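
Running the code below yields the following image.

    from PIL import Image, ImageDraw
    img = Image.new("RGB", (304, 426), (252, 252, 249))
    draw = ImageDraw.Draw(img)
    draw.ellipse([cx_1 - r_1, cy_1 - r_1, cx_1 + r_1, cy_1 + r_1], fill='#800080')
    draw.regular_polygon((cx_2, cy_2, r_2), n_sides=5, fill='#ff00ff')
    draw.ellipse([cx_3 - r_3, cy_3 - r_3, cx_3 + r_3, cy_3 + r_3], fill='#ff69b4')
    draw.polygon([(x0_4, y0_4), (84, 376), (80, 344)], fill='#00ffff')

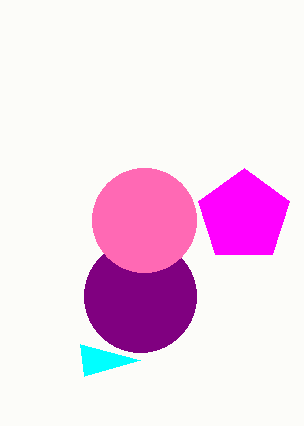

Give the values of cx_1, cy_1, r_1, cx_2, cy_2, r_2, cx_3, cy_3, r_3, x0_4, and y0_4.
cx_1 = 140
cy_1 = 296
r_1 = 56
cx_2 = 244
cy_2 = 216
r_2 = 48
cx_3 = 144
cy_3 = 220
r_3 = 52
x0_4 = 140
y0_4 = 360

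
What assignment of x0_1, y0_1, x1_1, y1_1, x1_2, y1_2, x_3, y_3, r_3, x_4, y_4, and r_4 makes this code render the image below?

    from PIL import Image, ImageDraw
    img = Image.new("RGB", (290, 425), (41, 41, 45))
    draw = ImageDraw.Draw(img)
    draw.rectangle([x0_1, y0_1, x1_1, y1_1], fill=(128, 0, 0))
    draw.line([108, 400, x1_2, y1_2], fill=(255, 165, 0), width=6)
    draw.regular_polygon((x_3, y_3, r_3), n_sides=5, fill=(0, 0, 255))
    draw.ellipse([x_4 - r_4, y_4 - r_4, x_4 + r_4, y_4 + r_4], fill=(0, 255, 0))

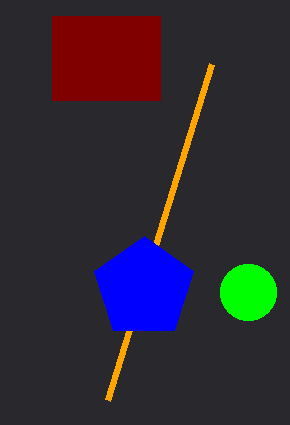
x0_1 = 52; y0_1 = 16; x1_1 = 160; y1_1 = 100; x1_2 = 212; y1_2 = 64; x_3 = 144; y_3 = 288; r_3 = 52; x_4 = 248; y_4 = 292; r_4 = 28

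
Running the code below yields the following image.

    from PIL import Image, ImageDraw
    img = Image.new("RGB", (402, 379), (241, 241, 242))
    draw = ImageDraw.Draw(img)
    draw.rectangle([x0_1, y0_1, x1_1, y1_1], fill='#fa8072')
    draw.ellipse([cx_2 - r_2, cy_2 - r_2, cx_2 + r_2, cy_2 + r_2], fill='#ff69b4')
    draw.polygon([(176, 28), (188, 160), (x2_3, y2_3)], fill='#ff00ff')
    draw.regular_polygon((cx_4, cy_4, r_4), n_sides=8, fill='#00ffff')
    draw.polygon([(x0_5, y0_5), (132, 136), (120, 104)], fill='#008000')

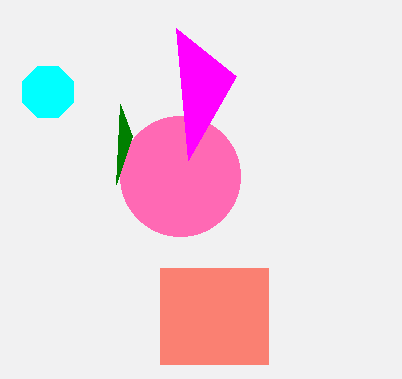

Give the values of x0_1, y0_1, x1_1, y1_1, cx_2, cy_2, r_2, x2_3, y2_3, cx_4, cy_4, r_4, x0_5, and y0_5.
x0_1 = 160; y0_1 = 268; x1_1 = 268; y1_1 = 364; cx_2 = 180; cy_2 = 176; r_2 = 60; x2_3 = 236; y2_3 = 76; cx_4 = 48; cy_4 = 92; r_4 = 28; x0_5 = 116; y0_5 = 184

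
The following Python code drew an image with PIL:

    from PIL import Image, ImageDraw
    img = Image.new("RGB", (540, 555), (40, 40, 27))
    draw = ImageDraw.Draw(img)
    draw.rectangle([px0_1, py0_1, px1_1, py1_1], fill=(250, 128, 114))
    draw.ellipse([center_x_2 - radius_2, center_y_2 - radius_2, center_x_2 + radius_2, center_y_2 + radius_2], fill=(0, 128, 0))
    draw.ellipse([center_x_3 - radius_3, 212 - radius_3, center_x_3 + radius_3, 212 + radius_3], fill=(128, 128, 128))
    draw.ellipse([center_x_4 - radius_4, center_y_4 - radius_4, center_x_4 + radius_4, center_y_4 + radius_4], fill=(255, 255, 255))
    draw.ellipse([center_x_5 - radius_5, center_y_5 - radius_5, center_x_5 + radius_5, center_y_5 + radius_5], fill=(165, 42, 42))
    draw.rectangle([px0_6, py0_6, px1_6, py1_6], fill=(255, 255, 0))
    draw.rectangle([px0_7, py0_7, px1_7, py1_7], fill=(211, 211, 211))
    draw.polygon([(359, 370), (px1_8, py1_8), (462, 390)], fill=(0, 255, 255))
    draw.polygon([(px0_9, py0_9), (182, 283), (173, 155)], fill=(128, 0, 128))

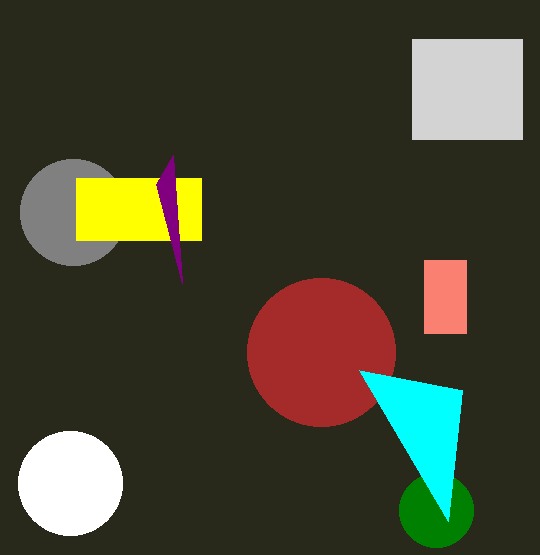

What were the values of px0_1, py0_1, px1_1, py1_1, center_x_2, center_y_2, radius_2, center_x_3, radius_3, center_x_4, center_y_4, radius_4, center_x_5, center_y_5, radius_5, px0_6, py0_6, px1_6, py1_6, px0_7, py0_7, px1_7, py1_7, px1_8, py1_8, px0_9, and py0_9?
px0_1 = 424; py0_1 = 260; px1_1 = 466; py1_1 = 333; center_x_2 = 436; center_y_2 = 510; radius_2 = 37; center_x_3 = 73; radius_3 = 53; center_x_4 = 70; center_y_4 = 483; radius_4 = 52; center_x_5 = 321; center_y_5 = 352; radius_5 = 74; px0_6 = 76; py0_6 = 178; px1_6 = 201; py1_6 = 240; px0_7 = 412; py0_7 = 39; px1_7 = 522; py1_7 = 139; px1_8 = 448; py1_8 = 521; px0_9 = 156; py0_9 = 184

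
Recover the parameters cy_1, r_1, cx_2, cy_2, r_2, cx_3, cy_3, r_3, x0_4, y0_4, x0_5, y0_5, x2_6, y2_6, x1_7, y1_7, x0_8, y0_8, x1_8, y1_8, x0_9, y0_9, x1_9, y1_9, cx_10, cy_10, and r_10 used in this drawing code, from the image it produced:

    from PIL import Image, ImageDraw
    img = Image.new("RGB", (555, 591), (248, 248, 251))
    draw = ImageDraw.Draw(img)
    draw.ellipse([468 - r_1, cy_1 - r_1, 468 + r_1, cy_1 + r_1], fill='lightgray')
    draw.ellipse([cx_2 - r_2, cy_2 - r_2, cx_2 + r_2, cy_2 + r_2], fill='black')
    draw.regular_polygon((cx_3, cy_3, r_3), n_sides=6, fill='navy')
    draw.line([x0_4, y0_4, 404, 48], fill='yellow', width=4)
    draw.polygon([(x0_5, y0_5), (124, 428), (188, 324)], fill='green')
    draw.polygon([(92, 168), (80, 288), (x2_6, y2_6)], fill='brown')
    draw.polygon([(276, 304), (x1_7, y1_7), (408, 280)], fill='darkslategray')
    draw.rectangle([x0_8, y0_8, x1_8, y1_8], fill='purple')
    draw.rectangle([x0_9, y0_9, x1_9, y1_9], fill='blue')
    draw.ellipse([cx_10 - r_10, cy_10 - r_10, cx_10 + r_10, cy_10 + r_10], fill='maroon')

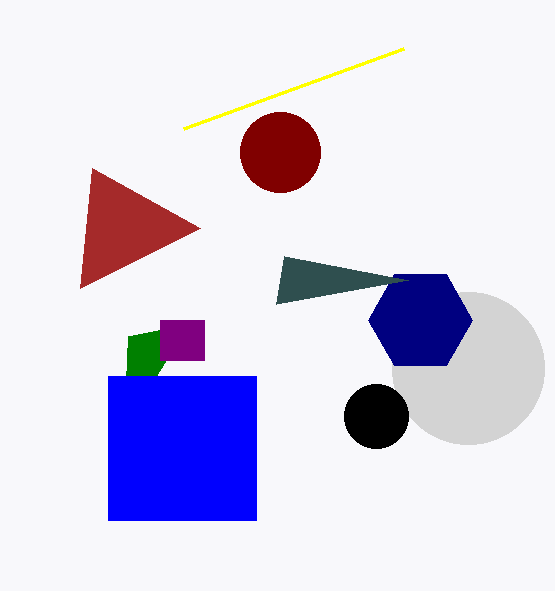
cy_1 = 368, r_1 = 76, cx_2 = 376, cy_2 = 416, r_2 = 32, cx_3 = 420, cy_3 = 320, r_3 = 52, x0_4 = 184, y0_4 = 128, x0_5 = 128, y0_5 = 336, x2_6 = 200, y2_6 = 228, x1_7 = 284, y1_7 = 256, x0_8 = 160, y0_8 = 320, x1_8 = 204, y1_8 = 360, x0_9 = 108, y0_9 = 376, x1_9 = 256, y1_9 = 520, cx_10 = 280, cy_10 = 152, r_10 = 40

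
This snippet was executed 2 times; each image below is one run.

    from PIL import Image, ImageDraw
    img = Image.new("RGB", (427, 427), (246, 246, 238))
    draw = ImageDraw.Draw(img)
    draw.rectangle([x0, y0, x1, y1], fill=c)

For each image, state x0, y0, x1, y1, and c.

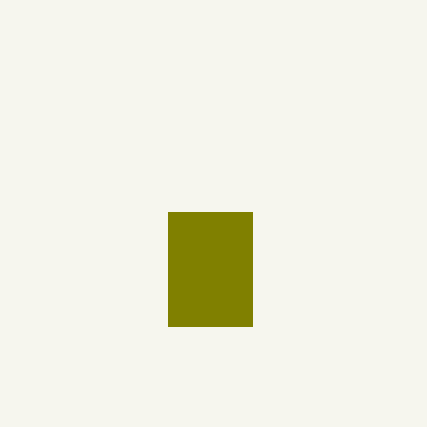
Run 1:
x0 = 168, y0 = 212, x1 = 252, y1 = 326, c = 'olive'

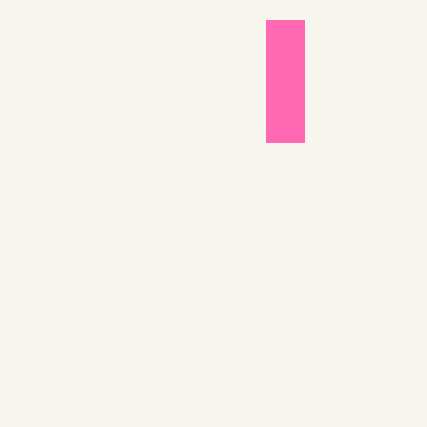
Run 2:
x0 = 266, y0 = 20, x1 = 304, y1 = 142, c = 'hotpink'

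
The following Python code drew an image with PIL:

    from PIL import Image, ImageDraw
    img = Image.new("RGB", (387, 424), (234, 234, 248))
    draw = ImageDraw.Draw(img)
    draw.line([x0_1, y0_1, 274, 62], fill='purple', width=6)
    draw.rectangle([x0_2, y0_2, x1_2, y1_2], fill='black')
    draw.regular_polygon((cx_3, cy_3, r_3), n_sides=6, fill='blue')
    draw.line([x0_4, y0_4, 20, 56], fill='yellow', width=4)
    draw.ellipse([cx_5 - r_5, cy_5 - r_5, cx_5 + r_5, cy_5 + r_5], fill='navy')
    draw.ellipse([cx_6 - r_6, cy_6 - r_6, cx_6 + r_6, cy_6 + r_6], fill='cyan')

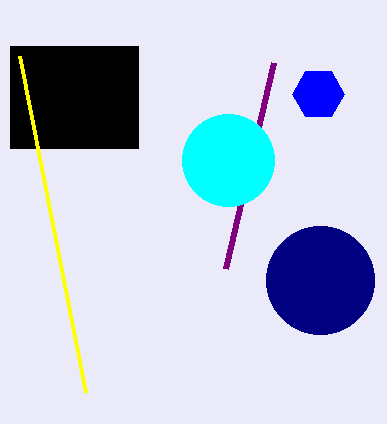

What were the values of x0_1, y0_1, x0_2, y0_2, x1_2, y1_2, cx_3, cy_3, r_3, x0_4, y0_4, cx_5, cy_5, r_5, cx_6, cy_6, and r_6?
x0_1 = 226; y0_1 = 268; x0_2 = 10; y0_2 = 46; x1_2 = 138; y1_2 = 148; cx_3 = 318; cy_3 = 94; r_3 = 26; x0_4 = 86; y0_4 = 392; cx_5 = 320; cy_5 = 280; r_5 = 54; cx_6 = 228; cy_6 = 160; r_6 = 46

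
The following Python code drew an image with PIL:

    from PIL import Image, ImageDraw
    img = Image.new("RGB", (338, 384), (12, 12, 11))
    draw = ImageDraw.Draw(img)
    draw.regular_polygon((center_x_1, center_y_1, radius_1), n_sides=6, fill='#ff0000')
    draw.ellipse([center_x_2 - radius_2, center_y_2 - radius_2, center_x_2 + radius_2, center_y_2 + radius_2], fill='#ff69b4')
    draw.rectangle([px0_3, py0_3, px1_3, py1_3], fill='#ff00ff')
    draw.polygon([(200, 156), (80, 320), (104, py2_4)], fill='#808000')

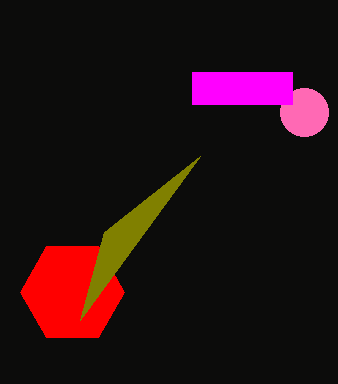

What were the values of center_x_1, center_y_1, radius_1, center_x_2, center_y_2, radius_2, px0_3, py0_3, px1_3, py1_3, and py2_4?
center_x_1 = 72
center_y_1 = 292
radius_1 = 52
center_x_2 = 304
center_y_2 = 112
radius_2 = 24
px0_3 = 192
py0_3 = 72
px1_3 = 292
py1_3 = 104
py2_4 = 232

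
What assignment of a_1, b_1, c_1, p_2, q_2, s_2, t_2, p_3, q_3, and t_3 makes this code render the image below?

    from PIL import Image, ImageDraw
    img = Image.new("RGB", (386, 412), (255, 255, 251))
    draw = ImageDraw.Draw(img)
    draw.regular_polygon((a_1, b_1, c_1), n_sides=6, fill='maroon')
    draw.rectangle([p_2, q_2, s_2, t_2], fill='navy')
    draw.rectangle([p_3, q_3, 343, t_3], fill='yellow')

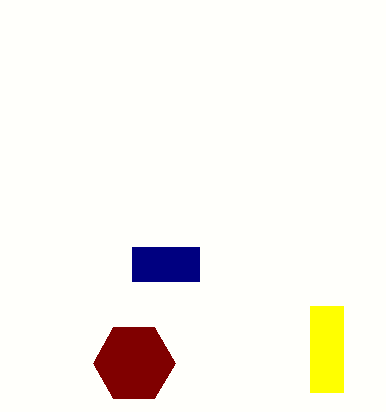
a_1 = 134
b_1 = 363
c_1 = 41
p_2 = 132
q_2 = 247
s_2 = 199
t_2 = 281
p_3 = 310
q_3 = 306
t_3 = 392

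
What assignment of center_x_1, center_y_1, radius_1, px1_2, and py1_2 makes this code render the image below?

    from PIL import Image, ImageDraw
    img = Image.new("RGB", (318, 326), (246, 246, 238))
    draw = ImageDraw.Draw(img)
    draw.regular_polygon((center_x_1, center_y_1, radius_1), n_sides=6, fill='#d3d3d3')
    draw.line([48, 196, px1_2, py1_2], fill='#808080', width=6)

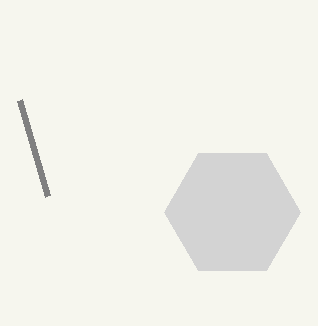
center_x_1 = 232; center_y_1 = 212; radius_1 = 68; px1_2 = 20; py1_2 = 100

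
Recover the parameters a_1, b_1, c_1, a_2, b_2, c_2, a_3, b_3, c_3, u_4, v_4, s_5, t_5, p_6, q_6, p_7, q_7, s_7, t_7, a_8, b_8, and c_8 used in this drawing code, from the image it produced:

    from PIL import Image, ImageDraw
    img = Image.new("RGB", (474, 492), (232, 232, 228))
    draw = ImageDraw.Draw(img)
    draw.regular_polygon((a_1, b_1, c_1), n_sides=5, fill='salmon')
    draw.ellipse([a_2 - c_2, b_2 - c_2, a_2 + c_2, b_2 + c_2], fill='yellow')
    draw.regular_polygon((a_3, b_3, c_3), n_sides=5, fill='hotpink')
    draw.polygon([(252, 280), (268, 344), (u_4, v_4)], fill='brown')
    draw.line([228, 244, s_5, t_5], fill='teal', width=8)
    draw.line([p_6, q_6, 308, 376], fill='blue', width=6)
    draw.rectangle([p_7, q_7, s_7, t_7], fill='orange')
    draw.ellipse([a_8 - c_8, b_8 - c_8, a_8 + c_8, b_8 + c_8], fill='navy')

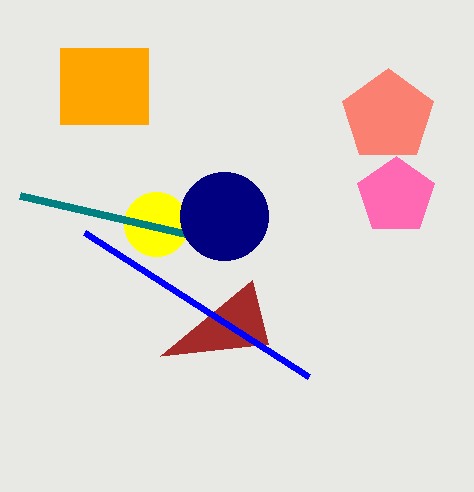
a_1 = 388; b_1 = 116; c_1 = 48; a_2 = 156; b_2 = 224; c_2 = 32; a_3 = 396; b_3 = 196; c_3 = 40; u_4 = 160; v_4 = 356; s_5 = 20; t_5 = 196; p_6 = 84; q_6 = 232; p_7 = 60; q_7 = 48; s_7 = 148; t_7 = 124; a_8 = 224; b_8 = 216; c_8 = 44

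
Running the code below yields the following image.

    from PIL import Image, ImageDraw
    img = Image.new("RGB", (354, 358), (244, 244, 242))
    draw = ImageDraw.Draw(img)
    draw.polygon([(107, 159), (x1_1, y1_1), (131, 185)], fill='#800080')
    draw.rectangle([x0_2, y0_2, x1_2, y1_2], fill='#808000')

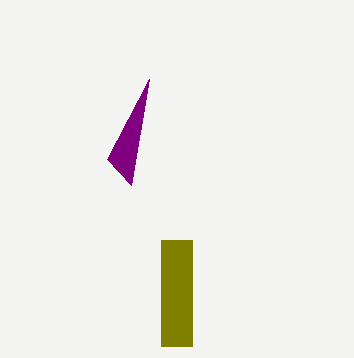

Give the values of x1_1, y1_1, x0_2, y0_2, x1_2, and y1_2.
x1_1 = 149
y1_1 = 79
x0_2 = 161
y0_2 = 240
x1_2 = 192
y1_2 = 346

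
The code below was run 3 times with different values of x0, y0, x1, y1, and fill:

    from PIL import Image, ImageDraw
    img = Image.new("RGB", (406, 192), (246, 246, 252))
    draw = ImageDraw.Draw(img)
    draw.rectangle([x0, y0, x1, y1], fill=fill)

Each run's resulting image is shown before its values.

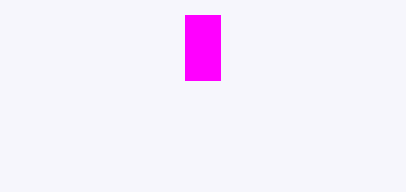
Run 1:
x0 = 185
y0 = 15
x1 = 220
y1 = 80
fill = 'magenta'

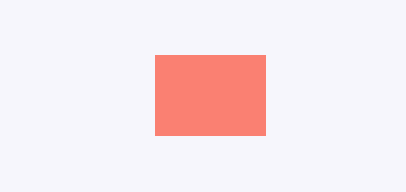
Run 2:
x0 = 155; y0 = 55; x1 = 265; y1 = 135; fill = 'salmon'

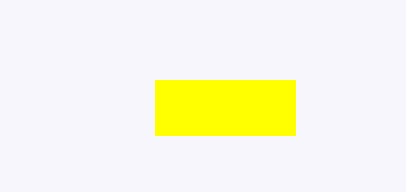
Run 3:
x0 = 155
y0 = 80
x1 = 295
y1 = 135
fill = 'yellow'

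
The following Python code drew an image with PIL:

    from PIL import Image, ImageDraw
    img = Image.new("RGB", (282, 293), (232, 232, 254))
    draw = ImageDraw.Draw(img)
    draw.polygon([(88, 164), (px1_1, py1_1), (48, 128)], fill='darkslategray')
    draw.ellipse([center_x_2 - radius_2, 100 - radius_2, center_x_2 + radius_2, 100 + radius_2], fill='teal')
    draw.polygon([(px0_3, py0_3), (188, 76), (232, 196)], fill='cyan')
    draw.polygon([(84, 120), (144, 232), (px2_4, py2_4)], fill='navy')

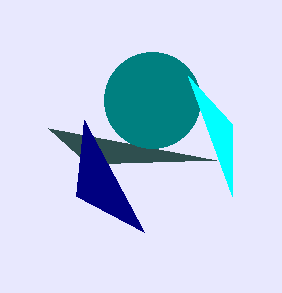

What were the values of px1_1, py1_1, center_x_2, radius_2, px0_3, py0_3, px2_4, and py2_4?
px1_1 = 216, py1_1 = 160, center_x_2 = 152, radius_2 = 48, px0_3 = 232, py0_3 = 124, px2_4 = 76, py2_4 = 196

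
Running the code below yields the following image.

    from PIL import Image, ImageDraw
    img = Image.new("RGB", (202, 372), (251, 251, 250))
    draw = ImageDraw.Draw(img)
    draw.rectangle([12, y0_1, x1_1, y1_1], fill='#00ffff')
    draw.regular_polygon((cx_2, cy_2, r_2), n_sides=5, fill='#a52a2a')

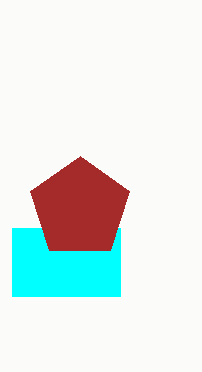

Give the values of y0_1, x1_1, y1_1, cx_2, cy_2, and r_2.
y0_1 = 228
x1_1 = 120
y1_1 = 296
cx_2 = 80
cy_2 = 208
r_2 = 52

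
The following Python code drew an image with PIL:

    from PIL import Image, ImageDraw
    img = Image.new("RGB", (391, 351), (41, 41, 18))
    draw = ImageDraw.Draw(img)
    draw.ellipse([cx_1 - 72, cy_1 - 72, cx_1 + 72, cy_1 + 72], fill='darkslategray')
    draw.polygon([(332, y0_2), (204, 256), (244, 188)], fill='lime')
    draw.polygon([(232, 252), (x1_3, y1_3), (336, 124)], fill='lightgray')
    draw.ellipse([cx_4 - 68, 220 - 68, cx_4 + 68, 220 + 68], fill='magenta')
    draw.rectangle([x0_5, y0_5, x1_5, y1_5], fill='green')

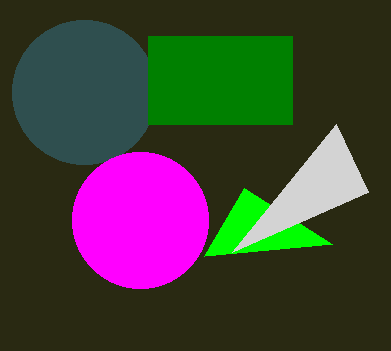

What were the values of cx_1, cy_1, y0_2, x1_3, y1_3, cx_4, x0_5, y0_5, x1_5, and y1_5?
cx_1 = 84, cy_1 = 92, y0_2 = 244, x1_3 = 368, y1_3 = 192, cx_4 = 140, x0_5 = 148, y0_5 = 36, x1_5 = 292, y1_5 = 124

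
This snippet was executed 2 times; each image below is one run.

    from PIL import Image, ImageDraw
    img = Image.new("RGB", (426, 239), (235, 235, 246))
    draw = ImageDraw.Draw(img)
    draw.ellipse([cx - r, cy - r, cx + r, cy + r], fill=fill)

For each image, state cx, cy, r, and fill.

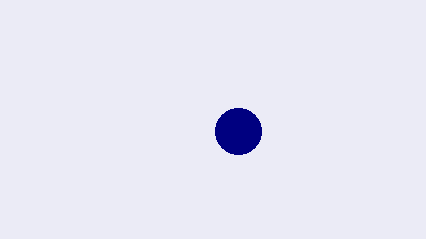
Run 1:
cx = 238
cy = 131
r = 23
fill = 'navy'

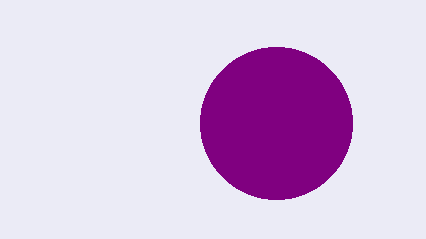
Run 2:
cx = 276
cy = 123
r = 76
fill = 'purple'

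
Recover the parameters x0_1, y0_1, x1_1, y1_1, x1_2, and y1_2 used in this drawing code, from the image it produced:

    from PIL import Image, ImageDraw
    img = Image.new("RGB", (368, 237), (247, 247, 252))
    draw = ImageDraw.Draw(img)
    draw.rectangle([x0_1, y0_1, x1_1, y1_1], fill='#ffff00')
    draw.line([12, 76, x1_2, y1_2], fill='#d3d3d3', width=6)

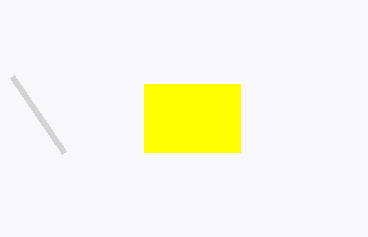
x0_1 = 144; y0_1 = 84; x1_1 = 240; y1_1 = 152; x1_2 = 64; y1_2 = 152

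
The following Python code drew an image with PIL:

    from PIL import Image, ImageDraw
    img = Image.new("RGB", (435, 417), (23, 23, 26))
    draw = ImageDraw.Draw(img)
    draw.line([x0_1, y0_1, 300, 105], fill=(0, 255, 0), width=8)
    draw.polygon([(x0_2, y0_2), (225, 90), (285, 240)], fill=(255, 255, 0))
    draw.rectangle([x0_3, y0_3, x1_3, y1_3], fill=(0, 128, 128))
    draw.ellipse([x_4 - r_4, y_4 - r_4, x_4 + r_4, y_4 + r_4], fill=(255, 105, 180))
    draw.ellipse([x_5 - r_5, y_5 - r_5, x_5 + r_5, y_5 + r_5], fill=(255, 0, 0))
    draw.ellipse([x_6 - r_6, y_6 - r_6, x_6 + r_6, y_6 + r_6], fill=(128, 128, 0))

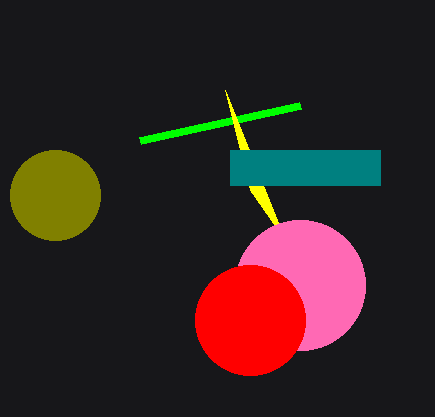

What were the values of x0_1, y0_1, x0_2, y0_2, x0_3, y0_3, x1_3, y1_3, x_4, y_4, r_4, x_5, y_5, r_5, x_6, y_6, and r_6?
x0_1 = 140, y0_1 = 140, x0_2 = 250, y0_2 = 190, x0_3 = 230, y0_3 = 150, x1_3 = 380, y1_3 = 185, x_4 = 300, y_4 = 285, r_4 = 65, x_5 = 250, y_5 = 320, r_5 = 55, x_6 = 55, y_6 = 195, r_6 = 45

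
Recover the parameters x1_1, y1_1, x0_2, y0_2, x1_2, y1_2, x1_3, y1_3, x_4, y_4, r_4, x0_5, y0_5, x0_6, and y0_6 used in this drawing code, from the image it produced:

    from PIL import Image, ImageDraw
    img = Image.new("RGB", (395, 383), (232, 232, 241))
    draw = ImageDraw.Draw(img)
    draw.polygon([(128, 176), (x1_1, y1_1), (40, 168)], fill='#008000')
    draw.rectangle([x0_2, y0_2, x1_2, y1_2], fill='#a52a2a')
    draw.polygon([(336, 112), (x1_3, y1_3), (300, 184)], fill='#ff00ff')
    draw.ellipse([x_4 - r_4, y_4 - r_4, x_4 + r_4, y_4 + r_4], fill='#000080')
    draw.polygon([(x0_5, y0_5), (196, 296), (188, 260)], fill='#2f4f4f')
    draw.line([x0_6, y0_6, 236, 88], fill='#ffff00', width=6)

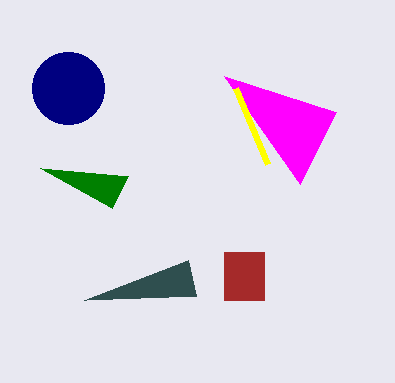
x1_1 = 112; y1_1 = 208; x0_2 = 224; y0_2 = 252; x1_2 = 264; y1_2 = 300; x1_3 = 224; y1_3 = 76; x_4 = 68; y_4 = 88; r_4 = 36; x0_5 = 84; y0_5 = 300; x0_6 = 268; y0_6 = 164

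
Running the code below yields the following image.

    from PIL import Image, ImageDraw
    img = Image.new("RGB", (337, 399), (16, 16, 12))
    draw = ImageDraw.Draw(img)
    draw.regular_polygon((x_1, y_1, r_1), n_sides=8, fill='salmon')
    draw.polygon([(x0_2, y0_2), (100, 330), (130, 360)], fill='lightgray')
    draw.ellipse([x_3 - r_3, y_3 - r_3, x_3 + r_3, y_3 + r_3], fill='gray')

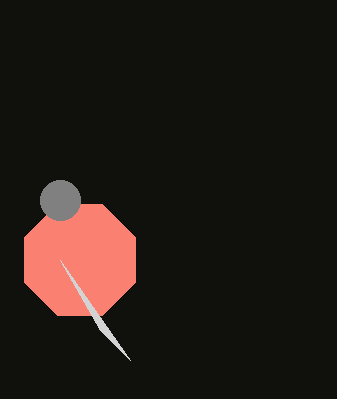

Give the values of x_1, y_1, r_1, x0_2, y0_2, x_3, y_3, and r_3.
x_1 = 80, y_1 = 260, r_1 = 60, x0_2 = 60, y0_2 = 260, x_3 = 60, y_3 = 200, r_3 = 20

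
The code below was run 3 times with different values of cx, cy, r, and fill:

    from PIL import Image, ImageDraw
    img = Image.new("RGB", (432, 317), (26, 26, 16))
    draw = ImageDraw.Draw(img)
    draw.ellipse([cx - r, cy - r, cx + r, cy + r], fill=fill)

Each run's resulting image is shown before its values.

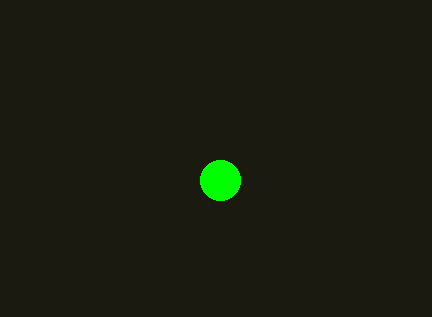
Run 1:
cx = 220
cy = 180
r = 20
fill = 'lime'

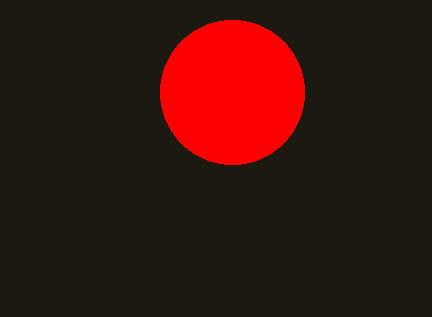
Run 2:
cx = 232
cy = 92
r = 72
fill = 'red'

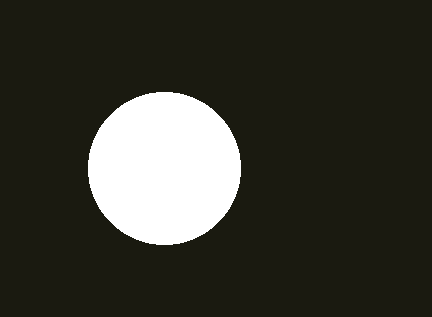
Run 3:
cx = 164; cy = 168; r = 76; fill = 'white'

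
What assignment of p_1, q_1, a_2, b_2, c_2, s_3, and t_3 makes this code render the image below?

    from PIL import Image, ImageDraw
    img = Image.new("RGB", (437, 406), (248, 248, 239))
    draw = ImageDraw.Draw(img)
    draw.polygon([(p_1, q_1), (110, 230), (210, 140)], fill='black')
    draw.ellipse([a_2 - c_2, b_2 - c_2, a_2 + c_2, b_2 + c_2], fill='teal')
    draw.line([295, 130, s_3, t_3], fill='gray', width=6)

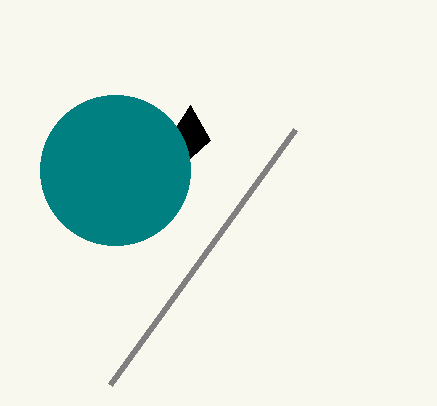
p_1 = 190
q_1 = 105
a_2 = 115
b_2 = 170
c_2 = 75
s_3 = 110
t_3 = 385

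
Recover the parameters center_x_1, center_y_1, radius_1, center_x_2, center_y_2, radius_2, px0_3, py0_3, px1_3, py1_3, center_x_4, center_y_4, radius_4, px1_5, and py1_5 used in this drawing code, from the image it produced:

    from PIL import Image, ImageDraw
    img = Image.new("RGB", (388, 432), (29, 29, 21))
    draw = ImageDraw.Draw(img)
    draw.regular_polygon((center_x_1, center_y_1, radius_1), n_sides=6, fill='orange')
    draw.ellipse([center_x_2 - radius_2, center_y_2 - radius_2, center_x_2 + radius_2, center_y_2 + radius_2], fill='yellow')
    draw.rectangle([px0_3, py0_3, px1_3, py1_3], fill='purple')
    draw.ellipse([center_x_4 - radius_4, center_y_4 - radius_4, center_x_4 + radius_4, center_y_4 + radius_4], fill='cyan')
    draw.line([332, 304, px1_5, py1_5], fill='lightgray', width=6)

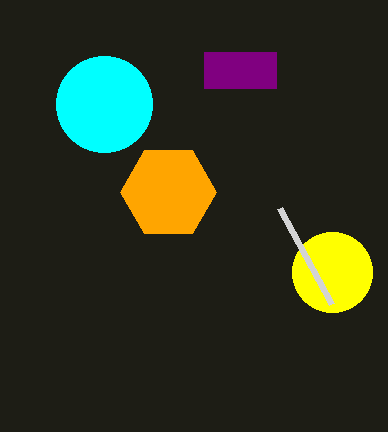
center_x_1 = 168
center_y_1 = 192
radius_1 = 48
center_x_2 = 332
center_y_2 = 272
radius_2 = 40
px0_3 = 204
py0_3 = 52
px1_3 = 276
py1_3 = 88
center_x_4 = 104
center_y_4 = 104
radius_4 = 48
px1_5 = 280
py1_5 = 208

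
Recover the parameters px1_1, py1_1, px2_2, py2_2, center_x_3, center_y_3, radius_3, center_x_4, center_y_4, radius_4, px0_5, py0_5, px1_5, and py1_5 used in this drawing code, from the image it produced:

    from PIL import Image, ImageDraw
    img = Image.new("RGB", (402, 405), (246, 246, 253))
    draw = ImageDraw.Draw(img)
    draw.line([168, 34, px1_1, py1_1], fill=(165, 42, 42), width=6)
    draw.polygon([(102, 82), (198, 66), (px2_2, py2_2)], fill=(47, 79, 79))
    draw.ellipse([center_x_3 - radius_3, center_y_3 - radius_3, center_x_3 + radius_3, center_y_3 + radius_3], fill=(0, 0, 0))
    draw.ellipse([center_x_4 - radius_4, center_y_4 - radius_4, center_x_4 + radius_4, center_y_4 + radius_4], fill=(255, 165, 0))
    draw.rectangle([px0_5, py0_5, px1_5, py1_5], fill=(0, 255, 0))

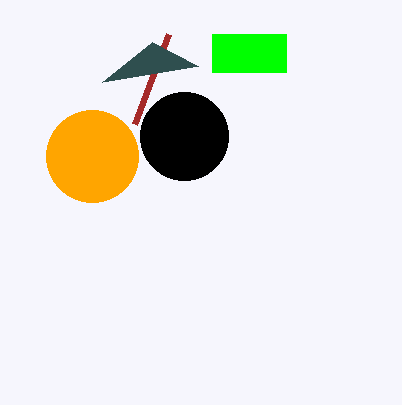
px1_1 = 134
py1_1 = 124
px2_2 = 152
py2_2 = 42
center_x_3 = 184
center_y_3 = 136
radius_3 = 44
center_x_4 = 92
center_y_4 = 156
radius_4 = 46
px0_5 = 212
py0_5 = 34
px1_5 = 286
py1_5 = 72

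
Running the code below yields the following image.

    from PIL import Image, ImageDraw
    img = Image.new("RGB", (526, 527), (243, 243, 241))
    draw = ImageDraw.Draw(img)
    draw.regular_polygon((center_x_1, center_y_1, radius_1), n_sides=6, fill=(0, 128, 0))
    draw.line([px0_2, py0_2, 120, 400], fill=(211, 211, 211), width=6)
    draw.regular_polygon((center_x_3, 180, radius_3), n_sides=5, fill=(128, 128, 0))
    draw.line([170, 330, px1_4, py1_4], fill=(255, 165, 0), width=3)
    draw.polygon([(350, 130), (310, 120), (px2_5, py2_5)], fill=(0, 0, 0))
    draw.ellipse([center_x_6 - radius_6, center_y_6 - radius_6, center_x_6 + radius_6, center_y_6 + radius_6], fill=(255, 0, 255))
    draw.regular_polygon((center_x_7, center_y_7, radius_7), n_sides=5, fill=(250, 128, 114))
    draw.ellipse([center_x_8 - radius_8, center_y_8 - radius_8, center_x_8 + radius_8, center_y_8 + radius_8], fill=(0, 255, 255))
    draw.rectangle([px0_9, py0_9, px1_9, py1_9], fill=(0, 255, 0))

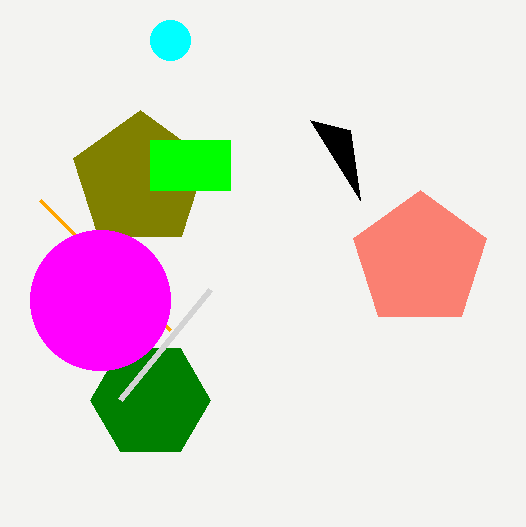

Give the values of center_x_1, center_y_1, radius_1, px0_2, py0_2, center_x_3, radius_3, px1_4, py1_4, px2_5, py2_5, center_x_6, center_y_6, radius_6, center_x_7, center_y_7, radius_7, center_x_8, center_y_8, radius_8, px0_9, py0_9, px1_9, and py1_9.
center_x_1 = 150; center_y_1 = 400; radius_1 = 60; px0_2 = 210; py0_2 = 290; center_x_3 = 140; radius_3 = 70; px1_4 = 40; py1_4 = 200; px2_5 = 360; py2_5 = 200; center_x_6 = 100; center_y_6 = 300; radius_6 = 70; center_x_7 = 420; center_y_7 = 260; radius_7 = 70; center_x_8 = 170; center_y_8 = 40; radius_8 = 20; px0_9 = 150; py0_9 = 140; px1_9 = 230; py1_9 = 190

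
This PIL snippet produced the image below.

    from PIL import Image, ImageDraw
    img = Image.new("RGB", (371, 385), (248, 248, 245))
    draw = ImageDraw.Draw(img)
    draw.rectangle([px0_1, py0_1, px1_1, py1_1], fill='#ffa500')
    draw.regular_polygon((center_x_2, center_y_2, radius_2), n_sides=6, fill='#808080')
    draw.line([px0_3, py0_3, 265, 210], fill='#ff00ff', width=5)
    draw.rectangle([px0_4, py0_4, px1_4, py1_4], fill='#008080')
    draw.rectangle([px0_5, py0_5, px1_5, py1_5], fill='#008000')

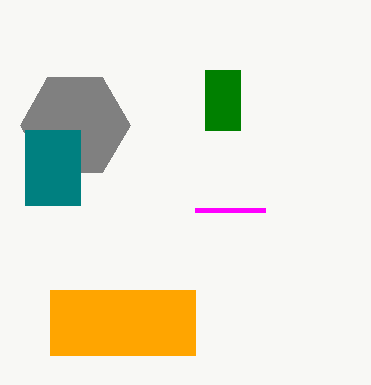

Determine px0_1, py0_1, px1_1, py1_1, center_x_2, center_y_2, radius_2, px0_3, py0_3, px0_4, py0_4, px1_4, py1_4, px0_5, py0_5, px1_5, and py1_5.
px0_1 = 50; py0_1 = 290; px1_1 = 195; py1_1 = 355; center_x_2 = 75; center_y_2 = 125; radius_2 = 55; px0_3 = 195; py0_3 = 210; px0_4 = 25; py0_4 = 130; px1_4 = 80; py1_4 = 205; px0_5 = 205; py0_5 = 70; px1_5 = 240; py1_5 = 130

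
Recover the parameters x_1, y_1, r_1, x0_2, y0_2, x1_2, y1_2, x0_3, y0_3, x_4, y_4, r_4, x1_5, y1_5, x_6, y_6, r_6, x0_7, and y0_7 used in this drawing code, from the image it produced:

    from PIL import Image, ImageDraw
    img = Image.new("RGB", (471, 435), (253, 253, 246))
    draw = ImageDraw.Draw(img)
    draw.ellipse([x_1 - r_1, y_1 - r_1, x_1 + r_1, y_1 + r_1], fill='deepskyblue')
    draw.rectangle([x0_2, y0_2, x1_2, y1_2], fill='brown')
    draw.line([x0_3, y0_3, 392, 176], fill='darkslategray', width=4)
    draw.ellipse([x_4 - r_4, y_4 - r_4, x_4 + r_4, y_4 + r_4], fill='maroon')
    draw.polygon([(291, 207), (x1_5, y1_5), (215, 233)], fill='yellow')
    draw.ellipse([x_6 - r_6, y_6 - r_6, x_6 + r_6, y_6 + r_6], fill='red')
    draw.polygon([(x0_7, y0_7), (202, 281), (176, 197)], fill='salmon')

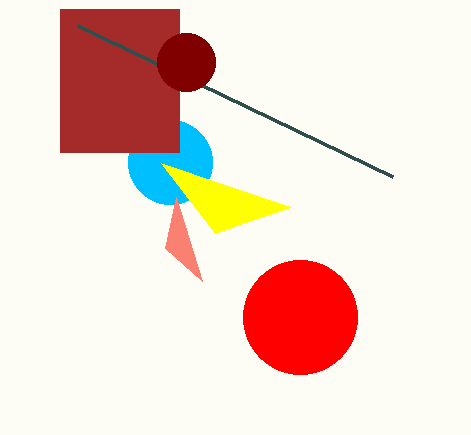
x_1 = 170, y_1 = 162, r_1 = 42, x0_2 = 60, y0_2 = 9, x1_2 = 179, y1_2 = 152, x0_3 = 77, y0_3 = 25, x_4 = 186, y_4 = 62, r_4 = 29, x1_5 = 161, y1_5 = 163, x_6 = 300, y_6 = 317, r_6 = 57, x0_7 = 165, y0_7 = 248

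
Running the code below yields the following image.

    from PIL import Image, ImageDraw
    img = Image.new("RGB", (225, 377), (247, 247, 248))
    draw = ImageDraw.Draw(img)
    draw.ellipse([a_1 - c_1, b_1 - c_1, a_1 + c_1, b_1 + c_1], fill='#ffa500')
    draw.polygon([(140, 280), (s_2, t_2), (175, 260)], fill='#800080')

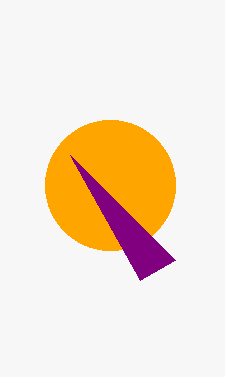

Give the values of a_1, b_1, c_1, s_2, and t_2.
a_1 = 110; b_1 = 185; c_1 = 65; s_2 = 70; t_2 = 155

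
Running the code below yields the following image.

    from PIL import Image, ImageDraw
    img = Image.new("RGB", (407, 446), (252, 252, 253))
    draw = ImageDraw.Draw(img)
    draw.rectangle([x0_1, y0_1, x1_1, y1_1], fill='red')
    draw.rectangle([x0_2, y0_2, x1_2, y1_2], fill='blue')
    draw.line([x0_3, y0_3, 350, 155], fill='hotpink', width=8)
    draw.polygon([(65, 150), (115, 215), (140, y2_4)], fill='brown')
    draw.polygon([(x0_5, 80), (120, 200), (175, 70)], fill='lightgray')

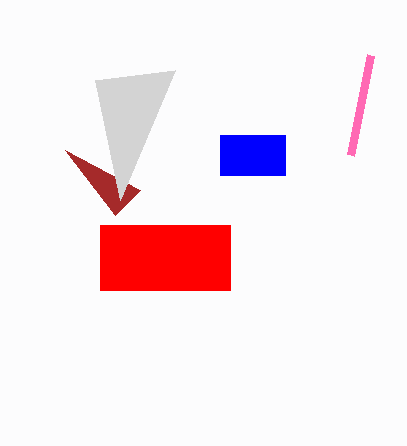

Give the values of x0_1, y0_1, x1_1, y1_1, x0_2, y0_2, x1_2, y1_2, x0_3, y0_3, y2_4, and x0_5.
x0_1 = 100
y0_1 = 225
x1_1 = 230
y1_1 = 290
x0_2 = 220
y0_2 = 135
x1_2 = 285
y1_2 = 175
x0_3 = 370
y0_3 = 55
y2_4 = 190
x0_5 = 95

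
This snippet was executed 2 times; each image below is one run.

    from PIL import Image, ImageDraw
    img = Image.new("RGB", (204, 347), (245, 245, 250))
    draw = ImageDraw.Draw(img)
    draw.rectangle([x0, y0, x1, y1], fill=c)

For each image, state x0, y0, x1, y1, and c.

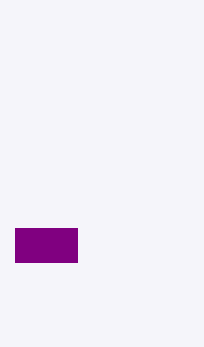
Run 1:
x0 = 15; y0 = 228; x1 = 77; y1 = 262; c = 'purple'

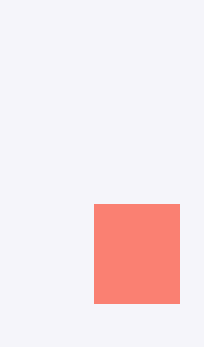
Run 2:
x0 = 94, y0 = 204, x1 = 179, y1 = 303, c = 'salmon'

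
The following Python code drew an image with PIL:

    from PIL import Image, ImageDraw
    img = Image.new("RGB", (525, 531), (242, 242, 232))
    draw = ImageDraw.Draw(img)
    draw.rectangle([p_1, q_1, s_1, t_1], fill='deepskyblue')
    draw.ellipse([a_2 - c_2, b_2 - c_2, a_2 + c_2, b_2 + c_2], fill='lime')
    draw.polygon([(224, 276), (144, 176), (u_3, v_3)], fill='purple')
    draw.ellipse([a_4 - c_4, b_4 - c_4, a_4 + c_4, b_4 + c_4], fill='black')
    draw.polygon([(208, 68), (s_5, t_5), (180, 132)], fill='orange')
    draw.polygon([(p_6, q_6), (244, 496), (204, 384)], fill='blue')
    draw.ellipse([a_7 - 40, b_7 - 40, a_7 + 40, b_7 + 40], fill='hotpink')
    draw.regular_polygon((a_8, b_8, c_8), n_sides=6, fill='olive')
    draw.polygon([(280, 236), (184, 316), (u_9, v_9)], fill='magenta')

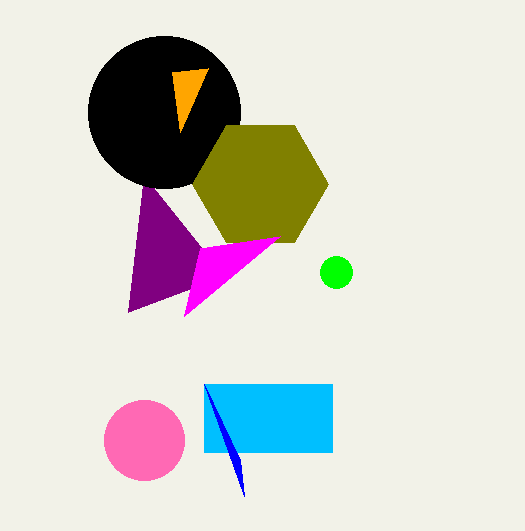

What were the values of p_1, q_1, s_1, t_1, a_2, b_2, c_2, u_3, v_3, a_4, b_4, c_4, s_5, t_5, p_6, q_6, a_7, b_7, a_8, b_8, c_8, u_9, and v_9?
p_1 = 204; q_1 = 384; s_1 = 332; t_1 = 452; a_2 = 336; b_2 = 272; c_2 = 16; u_3 = 128; v_3 = 312; a_4 = 164; b_4 = 112; c_4 = 76; s_5 = 172; t_5 = 72; p_6 = 240; q_6 = 460; a_7 = 144; b_7 = 440; a_8 = 260; b_8 = 184; c_8 = 68; u_9 = 200; v_9 = 248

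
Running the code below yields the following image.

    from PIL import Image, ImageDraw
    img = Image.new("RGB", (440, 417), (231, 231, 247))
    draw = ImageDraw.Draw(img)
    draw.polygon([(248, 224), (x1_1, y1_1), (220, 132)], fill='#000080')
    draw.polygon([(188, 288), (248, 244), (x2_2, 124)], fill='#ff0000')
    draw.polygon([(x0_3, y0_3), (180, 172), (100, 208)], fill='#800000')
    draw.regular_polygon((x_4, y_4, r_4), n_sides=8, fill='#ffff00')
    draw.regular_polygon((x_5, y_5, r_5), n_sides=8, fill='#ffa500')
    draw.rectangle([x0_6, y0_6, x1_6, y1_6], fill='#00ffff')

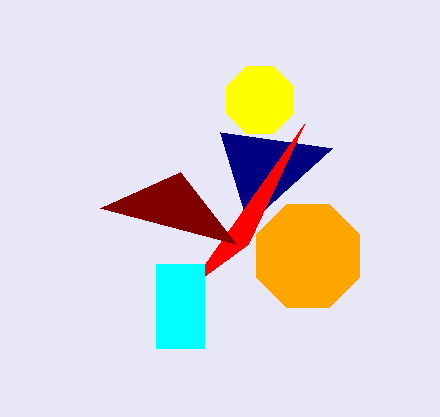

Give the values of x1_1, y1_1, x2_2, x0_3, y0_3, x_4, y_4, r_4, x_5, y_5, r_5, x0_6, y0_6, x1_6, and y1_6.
x1_1 = 332, y1_1 = 148, x2_2 = 304, x0_3 = 236, y0_3 = 244, x_4 = 260, y_4 = 100, r_4 = 36, x_5 = 308, y_5 = 256, r_5 = 56, x0_6 = 156, y0_6 = 264, x1_6 = 204, y1_6 = 348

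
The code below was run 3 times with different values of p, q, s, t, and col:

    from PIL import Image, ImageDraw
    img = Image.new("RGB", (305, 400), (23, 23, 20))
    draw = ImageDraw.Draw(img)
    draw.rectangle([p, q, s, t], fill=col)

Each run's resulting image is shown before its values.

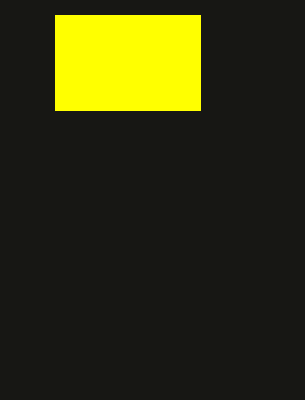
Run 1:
p = 55
q = 15
s = 200
t = 110
col = 'yellow'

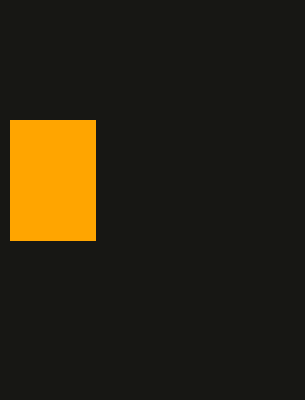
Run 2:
p = 10; q = 120; s = 95; t = 240; col = 'orange'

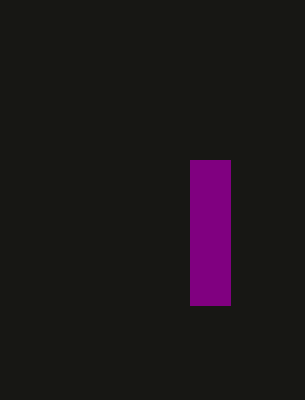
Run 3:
p = 190
q = 160
s = 230
t = 305
col = 'purple'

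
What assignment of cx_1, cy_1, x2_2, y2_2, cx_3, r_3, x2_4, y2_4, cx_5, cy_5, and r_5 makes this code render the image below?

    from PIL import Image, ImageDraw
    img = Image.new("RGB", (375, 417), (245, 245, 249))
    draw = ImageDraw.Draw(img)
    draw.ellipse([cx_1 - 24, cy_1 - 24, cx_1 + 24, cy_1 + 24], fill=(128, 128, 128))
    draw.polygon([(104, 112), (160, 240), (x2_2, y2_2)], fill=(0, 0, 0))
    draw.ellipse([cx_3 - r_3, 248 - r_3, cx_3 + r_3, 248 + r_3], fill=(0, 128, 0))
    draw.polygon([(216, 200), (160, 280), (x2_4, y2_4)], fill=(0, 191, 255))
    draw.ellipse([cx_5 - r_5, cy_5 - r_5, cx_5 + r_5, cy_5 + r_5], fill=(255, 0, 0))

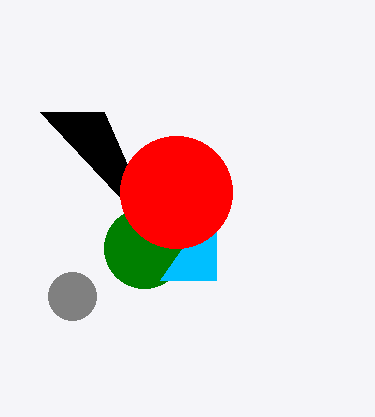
cx_1 = 72, cy_1 = 296, x2_2 = 40, y2_2 = 112, cx_3 = 144, r_3 = 40, x2_4 = 216, y2_4 = 280, cx_5 = 176, cy_5 = 192, r_5 = 56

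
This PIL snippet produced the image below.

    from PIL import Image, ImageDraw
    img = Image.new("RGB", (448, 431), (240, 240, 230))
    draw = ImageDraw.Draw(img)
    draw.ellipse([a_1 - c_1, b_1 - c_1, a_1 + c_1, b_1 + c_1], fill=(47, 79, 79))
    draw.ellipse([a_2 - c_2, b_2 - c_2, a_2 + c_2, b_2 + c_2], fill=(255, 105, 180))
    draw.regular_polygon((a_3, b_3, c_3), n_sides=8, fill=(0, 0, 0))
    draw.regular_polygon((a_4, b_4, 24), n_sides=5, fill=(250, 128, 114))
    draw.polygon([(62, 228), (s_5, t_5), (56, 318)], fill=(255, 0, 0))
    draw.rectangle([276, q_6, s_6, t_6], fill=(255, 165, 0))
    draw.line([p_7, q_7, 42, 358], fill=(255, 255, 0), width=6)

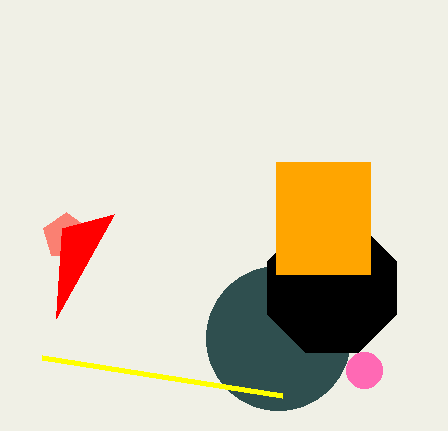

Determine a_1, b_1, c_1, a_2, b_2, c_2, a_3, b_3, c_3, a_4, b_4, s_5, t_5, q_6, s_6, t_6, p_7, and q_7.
a_1 = 278; b_1 = 338; c_1 = 72; a_2 = 364; b_2 = 370; c_2 = 18; a_3 = 332; b_3 = 288; c_3 = 70; a_4 = 66; b_4 = 236; s_5 = 114; t_5 = 214; q_6 = 162; s_6 = 370; t_6 = 274; p_7 = 282; q_7 = 396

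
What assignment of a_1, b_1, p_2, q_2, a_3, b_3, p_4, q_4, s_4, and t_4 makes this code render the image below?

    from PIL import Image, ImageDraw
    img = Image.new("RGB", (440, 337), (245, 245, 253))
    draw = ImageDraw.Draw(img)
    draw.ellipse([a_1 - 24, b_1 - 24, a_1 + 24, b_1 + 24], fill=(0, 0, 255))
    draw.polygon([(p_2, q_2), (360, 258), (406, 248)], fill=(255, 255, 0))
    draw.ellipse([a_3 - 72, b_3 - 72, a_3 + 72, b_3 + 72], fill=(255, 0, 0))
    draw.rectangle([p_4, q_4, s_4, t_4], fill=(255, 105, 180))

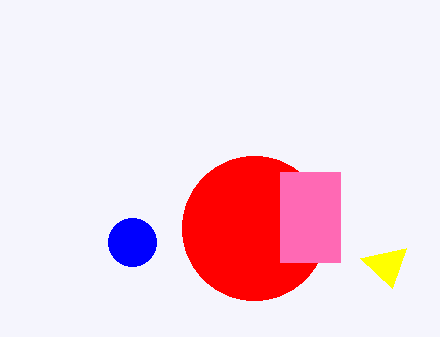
a_1 = 132
b_1 = 242
p_2 = 392
q_2 = 288
a_3 = 254
b_3 = 228
p_4 = 280
q_4 = 172
s_4 = 340
t_4 = 262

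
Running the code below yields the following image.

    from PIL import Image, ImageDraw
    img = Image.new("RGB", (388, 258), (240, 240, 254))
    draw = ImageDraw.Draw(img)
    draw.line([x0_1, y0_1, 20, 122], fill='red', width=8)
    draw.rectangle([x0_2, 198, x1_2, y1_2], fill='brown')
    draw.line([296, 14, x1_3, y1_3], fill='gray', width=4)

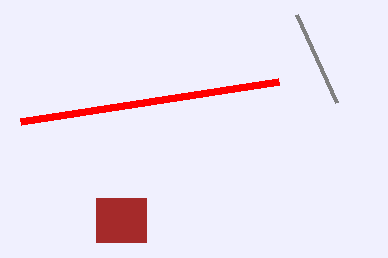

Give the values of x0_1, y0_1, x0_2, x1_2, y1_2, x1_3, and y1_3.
x0_1 = 278, y0_1 = 82, x0_2 = 96, x1_2 = 146, y1_2 = 242, x1_3 = 336, y1_3 = 102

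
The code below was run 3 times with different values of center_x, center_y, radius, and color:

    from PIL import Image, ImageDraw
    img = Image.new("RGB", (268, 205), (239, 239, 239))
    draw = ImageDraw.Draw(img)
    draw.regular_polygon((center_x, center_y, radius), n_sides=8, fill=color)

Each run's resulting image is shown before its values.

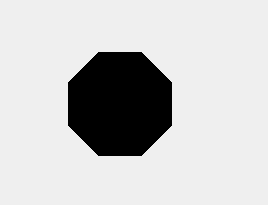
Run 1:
center_x = 120; center_y = 104; radius = 56; color = 'black'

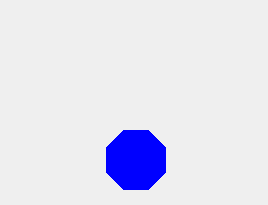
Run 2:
center_x = 136; center_y = 160; radius = 32; color = 'blue'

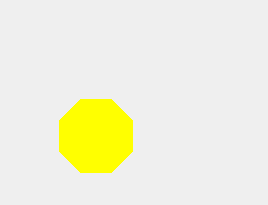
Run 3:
center_x = 96, center_y = 136, radius = 40, color = 'yellow'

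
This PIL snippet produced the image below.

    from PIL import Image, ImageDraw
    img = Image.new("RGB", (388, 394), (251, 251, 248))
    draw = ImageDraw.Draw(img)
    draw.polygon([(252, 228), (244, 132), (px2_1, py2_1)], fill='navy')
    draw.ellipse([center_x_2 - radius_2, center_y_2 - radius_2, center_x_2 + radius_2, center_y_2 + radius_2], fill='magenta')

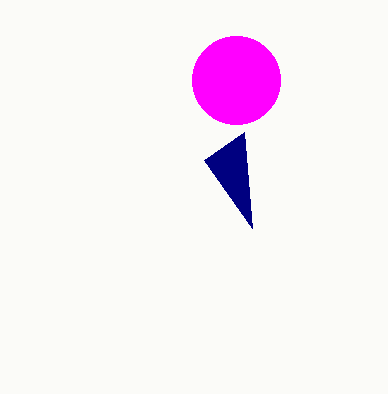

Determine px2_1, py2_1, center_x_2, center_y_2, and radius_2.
px2_1 = 204; py2_1 = 160; center_x_2 = 236; center_y_2 = 80; radius_2 = 44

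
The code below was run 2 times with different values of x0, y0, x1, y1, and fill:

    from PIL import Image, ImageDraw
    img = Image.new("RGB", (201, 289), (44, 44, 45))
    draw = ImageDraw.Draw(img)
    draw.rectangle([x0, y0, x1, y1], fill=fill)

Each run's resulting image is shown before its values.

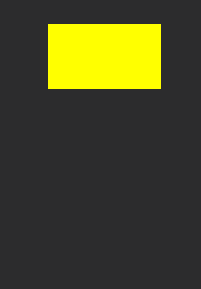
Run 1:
x0 = 48; y0 = 24; x1 = 160; y1 = 88; fill = 'yellow'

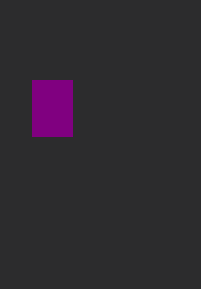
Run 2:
x0 = 32, y0 = 80, x1 = 72, y1 = 136, fill = 'purple'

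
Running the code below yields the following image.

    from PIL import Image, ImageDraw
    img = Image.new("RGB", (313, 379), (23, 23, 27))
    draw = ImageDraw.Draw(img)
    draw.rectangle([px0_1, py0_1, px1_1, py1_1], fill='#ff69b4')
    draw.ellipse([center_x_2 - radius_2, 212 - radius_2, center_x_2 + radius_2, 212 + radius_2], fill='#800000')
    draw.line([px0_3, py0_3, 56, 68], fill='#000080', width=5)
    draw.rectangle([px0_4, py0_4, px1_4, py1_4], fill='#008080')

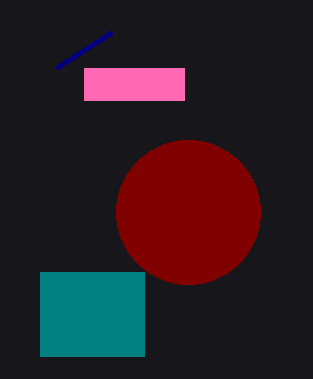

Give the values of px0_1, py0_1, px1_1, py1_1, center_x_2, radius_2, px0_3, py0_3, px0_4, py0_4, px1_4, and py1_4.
px0_1 = 84, py0_1 = 68, px1_1 = 184, py1_1 = 100, center_x_2 = 188, radius_2 = 72, px0_3 = 112, py0_3 = 32, px0_4 = 40, py0_4 = 272, px1_4 = 144, py1_4 = 356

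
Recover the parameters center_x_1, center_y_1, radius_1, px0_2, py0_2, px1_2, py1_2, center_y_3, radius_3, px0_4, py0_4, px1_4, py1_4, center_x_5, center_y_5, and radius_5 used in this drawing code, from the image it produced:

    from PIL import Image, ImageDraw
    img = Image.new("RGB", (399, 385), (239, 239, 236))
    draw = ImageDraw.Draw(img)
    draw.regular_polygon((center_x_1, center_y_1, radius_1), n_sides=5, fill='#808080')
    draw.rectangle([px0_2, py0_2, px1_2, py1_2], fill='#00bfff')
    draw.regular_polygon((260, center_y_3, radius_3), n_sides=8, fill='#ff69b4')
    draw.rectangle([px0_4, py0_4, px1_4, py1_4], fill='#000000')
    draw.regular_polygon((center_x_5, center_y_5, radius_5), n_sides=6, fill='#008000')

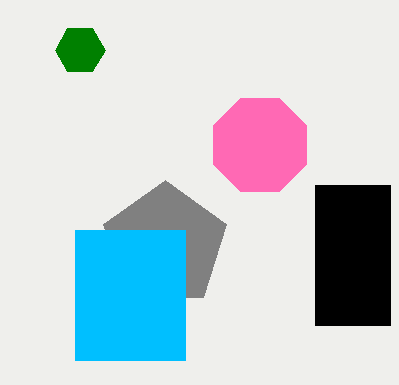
center_x_1 = 165
center_y_1 = 245
radius_1 = 65
px0_2 = 75
py0_2 = 230
px1_2 = 185
py1_2 = 360
center_y_3 = 145
radius_3 = 50
px0_4 = 315
py0_4 = 185
px1_4 = 390
py1_4 = 325
center_x_5 = 80
center_y_5 = 50
radius_5 = 25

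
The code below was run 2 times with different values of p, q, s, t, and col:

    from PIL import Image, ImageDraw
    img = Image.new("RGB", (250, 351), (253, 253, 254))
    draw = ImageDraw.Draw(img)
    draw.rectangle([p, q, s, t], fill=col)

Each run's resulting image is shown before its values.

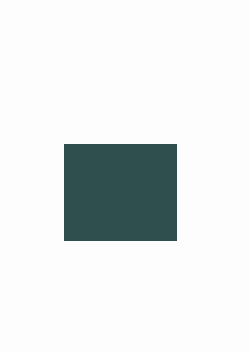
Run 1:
p = 64, q = 144, s = 176, t = 240, col = 'darkslategray'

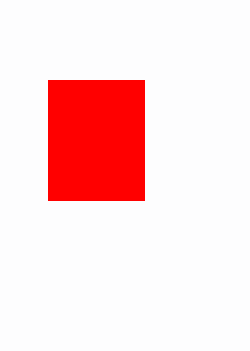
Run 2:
p = 48, q = 80, s = 144, t = 200, col = 'red'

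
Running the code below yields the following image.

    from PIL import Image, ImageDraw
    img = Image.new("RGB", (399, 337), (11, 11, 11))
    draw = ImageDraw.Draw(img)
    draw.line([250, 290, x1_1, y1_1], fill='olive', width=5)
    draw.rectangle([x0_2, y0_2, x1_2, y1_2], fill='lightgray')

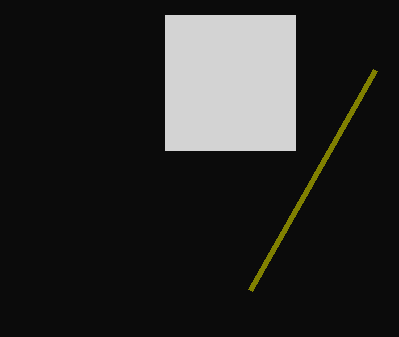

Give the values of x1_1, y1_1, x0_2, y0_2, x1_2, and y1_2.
x1_1 = 375; y1_1 = 70; x0_2 = 165; y0_2 = 15; x1_2 = 295; y1_2 = 150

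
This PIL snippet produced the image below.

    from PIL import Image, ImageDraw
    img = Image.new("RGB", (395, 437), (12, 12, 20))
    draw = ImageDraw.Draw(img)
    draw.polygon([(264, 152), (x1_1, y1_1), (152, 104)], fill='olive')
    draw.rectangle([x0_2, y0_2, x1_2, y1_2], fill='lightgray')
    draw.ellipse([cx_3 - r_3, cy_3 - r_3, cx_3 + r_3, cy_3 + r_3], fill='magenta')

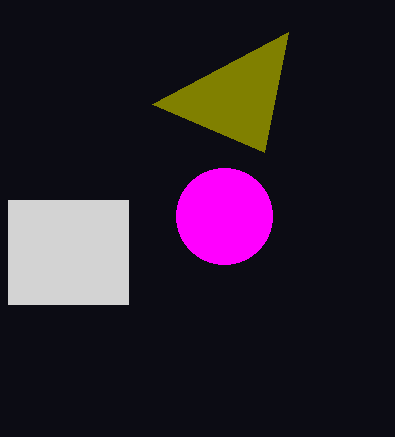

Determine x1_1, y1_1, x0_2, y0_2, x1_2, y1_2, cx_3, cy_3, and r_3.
x1_1 = 288; y1_1 = 32; x0_2 = 8; y0_2 = 200; x1_2 = 128; y1_2 = 304; cx_3 = 224; cy_3 = 216; r_3 = 48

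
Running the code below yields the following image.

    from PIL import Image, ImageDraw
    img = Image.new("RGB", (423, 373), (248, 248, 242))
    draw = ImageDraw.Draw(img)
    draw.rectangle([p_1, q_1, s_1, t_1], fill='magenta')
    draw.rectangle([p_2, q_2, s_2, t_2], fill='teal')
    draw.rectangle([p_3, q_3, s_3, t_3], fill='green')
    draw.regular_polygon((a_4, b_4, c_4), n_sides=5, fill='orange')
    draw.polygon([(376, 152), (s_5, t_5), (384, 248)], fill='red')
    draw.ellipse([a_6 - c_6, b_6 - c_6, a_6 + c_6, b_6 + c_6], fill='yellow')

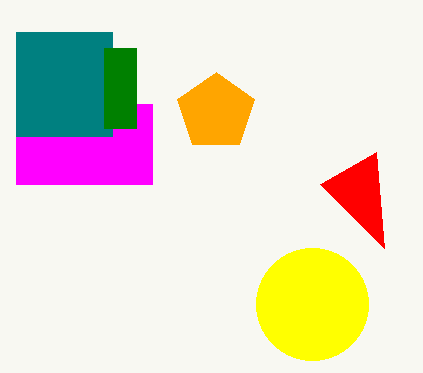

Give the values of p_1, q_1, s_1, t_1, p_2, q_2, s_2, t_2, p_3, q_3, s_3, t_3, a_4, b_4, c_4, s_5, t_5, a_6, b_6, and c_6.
p_1 = 16; q_1 = 104; s_1 = 152; t_1 = 184; p_2 = 16; q_2 = 32; s_2 = 112; t_2 = 136; p_3 = 104; q_3 = 48; s_3 = 136; t_3 = 128; a_4 = 216; b_4 = 112; c_4 = 40; s_5 = 320; t_5 = 184; a_6 = 312; b_6 = 304; c_6 = 56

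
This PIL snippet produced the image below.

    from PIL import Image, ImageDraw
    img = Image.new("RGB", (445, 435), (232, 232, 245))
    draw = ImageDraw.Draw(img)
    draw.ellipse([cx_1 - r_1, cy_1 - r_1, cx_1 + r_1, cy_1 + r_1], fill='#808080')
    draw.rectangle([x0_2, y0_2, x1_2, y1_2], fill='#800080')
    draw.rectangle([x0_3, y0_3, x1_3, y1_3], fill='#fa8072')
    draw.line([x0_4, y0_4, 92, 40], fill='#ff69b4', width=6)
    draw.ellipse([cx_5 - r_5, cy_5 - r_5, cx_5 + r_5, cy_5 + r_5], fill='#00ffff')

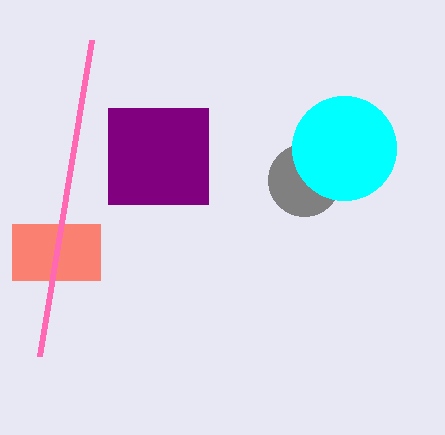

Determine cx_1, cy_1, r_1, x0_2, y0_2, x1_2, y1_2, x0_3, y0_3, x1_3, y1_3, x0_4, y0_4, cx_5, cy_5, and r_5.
cx_1 = 304, cy_1 = 180, r_1 = 36, x0_2 = 108, y0_2 = 108, x1_2 = 208, y1_2 = 204, x0_3 = 12, y0_3 = 224, x1_3 = 100, y1_3 = 280, x0_4 = 40, y0_4 = 356, cx_5 = 344, cy_5 = 148, r_5 = 52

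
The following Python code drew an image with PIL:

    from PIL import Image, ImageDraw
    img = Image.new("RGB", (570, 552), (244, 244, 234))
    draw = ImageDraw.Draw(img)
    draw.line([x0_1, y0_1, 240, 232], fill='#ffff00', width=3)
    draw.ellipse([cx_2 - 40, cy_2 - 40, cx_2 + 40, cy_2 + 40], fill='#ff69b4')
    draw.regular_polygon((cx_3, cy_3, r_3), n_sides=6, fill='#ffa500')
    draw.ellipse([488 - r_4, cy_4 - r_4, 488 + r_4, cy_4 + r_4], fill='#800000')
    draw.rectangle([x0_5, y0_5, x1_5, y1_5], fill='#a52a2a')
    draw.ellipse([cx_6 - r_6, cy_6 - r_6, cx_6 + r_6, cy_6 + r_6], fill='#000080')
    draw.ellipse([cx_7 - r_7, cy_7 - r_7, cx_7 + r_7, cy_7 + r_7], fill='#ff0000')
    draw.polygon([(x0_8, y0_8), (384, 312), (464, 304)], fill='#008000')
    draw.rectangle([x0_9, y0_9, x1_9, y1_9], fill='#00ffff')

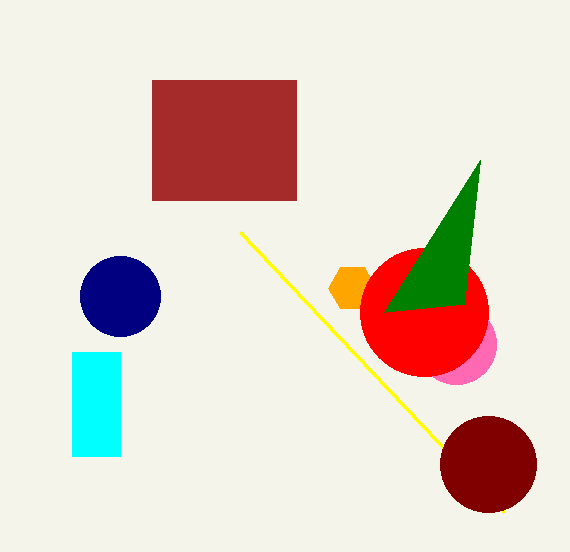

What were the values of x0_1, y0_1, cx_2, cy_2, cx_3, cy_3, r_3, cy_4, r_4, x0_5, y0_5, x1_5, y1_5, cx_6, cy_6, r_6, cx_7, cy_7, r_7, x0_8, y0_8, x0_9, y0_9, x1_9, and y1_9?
x0_1 = 504
y0_1 = 512
cx_2 = 456
cy_2 = 344
cx_3 = 352
cy_3 = 288
r_3 = 24
cy_4 = 464
r_4 = 48
x0_5 = 152
y0_5 = 80
x1_5 = 296
y1_5 = 200
cx_6 = 120
cy_6 = 296
r_6 = 40
cx_7 = 424
cy_7 = 312
r_7 = 64
x0_8 = 480
y0_8 = 160
x0_9 = 72
y0_9 = 352
x1_9 = 120
y1_9 = 456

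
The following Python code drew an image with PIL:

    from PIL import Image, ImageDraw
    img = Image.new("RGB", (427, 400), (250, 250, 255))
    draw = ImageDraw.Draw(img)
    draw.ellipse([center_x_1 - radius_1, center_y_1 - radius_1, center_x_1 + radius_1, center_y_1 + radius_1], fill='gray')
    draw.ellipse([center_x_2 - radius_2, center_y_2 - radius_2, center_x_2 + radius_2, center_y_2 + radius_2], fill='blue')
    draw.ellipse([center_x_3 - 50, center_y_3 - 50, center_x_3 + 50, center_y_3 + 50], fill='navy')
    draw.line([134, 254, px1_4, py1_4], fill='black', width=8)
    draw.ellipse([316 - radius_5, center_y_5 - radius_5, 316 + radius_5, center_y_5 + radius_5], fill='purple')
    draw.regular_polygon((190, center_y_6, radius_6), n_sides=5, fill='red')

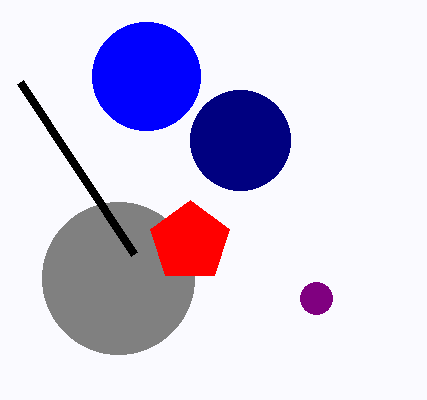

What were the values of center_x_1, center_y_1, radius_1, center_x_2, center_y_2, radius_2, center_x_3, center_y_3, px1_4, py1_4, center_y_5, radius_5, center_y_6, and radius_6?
center_x_1 = 118
center_y_1 = 278
radius_1 = 76
center_x_2 = 146
center_y_2 = 76
radius_2 = 54
center_x_3 = 240
center_y_3 = 140
px1_4 = 20
py1_4 = 82
center_y_5 = 298
radius_5 = 16
center_y_6 = 242
radius_6 = 42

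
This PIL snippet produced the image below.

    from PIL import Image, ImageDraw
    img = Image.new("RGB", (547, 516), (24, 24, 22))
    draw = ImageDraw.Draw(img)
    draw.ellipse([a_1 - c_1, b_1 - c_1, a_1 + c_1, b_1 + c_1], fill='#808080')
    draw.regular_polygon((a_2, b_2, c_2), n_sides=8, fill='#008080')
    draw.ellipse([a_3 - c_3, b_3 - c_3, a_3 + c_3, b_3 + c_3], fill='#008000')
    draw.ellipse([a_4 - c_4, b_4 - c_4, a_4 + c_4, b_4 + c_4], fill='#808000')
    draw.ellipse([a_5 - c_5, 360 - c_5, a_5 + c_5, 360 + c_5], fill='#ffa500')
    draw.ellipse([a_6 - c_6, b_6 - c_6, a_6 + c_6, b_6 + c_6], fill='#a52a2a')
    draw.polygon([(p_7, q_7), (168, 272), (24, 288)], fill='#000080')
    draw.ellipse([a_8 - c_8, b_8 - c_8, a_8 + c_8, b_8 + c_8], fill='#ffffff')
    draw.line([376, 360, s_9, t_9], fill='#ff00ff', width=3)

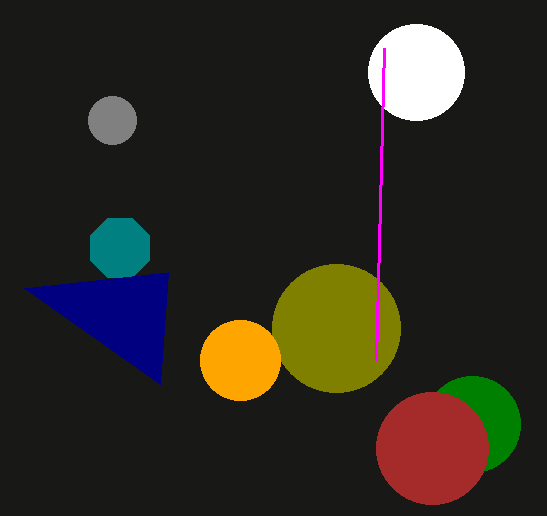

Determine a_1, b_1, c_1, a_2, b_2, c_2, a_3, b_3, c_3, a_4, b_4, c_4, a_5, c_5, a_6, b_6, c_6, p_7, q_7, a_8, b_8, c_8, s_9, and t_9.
a_1 = 112
b_1 = 120
c_1 = 24
a_2 = 120
b_2 = 248
c_2 = 32
a_3 = 472
b_3 = 424
c_3 = 48
a_4 = 336
b_4 = 328
c_4 = 64
a_5 = 240
c_5 = 40
a_6 = 432
b_6 = 448
c_6 = 56
p_7 = 160
q_7 = 384
a_8 = 416
b_8 = 72
c_8 = 48
s_9 = 384
t_9 = 48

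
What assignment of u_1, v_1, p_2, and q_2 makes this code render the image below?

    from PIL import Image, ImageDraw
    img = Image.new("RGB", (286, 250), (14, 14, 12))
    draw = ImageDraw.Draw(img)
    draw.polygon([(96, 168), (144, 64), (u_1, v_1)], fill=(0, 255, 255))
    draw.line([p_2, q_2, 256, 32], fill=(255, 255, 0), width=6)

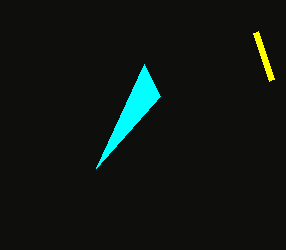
u_1 = 160
v_1 = 96
p_2 = 272
q_2 = 80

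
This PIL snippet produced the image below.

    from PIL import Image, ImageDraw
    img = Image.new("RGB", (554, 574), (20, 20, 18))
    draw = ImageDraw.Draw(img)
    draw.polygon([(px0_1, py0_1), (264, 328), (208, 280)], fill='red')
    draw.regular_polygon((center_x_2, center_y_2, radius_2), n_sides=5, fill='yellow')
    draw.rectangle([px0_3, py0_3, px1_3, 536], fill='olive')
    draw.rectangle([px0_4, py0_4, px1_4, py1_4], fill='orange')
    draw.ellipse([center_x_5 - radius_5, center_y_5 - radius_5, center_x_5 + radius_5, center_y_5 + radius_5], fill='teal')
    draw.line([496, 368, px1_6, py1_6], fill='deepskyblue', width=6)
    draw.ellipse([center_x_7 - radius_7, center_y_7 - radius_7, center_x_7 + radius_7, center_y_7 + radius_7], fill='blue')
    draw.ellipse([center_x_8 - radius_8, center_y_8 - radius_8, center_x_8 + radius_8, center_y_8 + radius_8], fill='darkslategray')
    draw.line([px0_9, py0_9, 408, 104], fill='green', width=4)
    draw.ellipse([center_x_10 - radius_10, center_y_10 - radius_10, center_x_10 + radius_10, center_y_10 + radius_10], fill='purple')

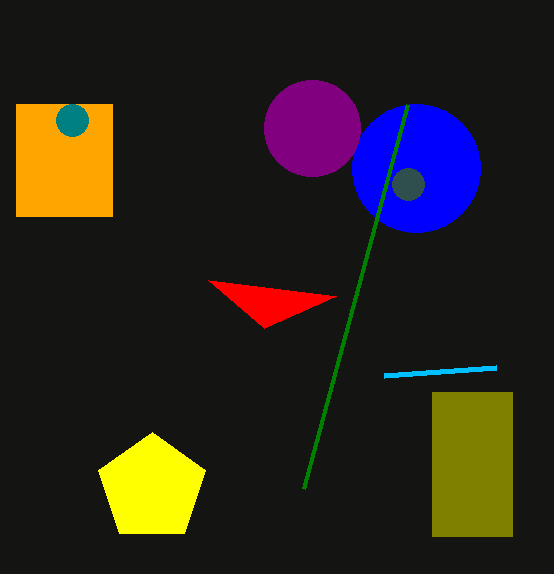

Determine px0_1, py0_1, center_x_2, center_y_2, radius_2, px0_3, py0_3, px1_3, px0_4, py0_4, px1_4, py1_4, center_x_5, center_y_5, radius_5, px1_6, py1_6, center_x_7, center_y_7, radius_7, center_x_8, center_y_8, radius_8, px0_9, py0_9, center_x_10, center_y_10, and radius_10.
px0_1 = 336, py0_1 = 296, center_x_2 = 152, center_y_2 = 488, radius_2 = 56, px0_3 = 432, py0_3 = 392, px1_3 = 512, px0_4 = 16, py0_4 = 104, px1_4 = 112, py1_4 = 216, center_x_5 = 72, center_y_5 = 120, radius_5 = 16, px1_6 = 384, py1_6 = 376, center_x_7 = 416, center_y_7 = 168, radius_7 = 64, center_x_8 = 408, center_y_8 = 184, radius_8 = 16, px0_9 = 304, py0_9 = 488, center_x_10 = 312, center_y_10 = 128, radius_10 = 48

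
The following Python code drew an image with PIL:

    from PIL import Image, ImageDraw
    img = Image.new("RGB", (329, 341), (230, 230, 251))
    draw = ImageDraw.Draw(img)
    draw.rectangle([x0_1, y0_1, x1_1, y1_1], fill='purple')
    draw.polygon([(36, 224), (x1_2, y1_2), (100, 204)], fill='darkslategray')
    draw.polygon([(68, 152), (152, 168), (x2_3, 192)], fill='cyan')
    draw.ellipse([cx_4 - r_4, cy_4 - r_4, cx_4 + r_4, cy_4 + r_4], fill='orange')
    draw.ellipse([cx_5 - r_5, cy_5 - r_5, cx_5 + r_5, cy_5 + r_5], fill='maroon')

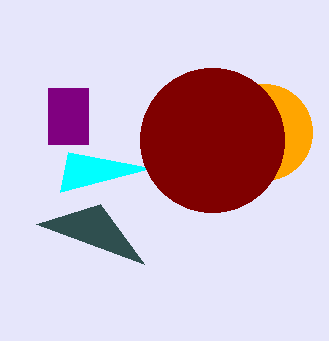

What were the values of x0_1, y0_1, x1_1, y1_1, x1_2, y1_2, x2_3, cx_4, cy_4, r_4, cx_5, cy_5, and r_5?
x0_1 = 48; y0_1 = 88; x1_1 = 88; y1_1 = 144; x1_2 = 144; y1_2 = 264; x2_3 = 60; cx_4 = 264; cy_4 = 132; r_4 = 48; cx_5 = 212; cy_5 = 140; r_5 = 72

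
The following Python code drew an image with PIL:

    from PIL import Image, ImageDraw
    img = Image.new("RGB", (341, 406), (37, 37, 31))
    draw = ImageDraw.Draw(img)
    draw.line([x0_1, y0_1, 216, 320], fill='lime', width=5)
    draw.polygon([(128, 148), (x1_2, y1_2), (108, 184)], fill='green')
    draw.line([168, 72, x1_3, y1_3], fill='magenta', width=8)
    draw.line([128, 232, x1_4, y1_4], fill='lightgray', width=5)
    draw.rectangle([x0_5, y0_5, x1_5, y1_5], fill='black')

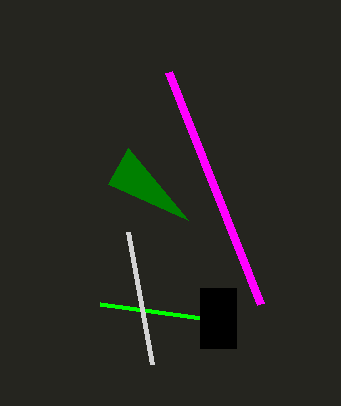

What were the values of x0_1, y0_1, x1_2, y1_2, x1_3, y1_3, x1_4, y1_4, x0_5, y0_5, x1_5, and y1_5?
x0_1 = 100, y0_1 = 304, x1_2 = 188, y1_2 = 220, x1_3 = 260, y1_3 = 304, x1_4 = 152, y1_4 = 364, x0_5 = 200, y0_5 = 288, x1_5 = 236, y1_5 = 348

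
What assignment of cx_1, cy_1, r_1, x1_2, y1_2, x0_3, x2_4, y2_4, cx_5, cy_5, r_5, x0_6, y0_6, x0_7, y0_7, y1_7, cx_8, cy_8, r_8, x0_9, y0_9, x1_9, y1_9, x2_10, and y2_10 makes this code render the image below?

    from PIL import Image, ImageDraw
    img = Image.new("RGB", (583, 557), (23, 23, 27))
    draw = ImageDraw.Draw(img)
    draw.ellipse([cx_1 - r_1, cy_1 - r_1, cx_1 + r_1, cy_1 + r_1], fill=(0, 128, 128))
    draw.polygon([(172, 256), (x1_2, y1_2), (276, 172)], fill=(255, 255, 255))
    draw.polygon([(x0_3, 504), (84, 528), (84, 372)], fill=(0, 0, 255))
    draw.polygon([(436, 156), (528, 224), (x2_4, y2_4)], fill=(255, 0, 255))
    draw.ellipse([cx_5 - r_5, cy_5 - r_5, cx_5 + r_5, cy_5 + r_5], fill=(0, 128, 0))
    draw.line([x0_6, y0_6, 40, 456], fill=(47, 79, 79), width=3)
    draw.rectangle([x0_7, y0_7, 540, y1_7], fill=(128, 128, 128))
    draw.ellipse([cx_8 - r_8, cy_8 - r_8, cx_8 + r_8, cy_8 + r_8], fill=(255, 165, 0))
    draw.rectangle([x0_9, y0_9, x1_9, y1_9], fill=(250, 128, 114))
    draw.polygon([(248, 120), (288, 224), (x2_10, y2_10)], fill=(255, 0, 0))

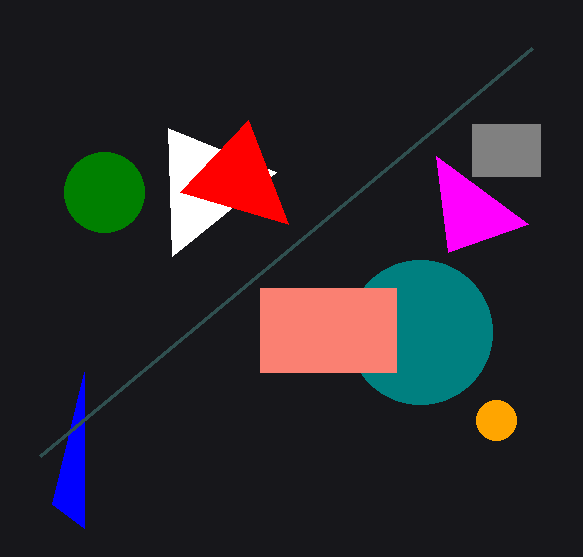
cx_1 = 420, cy_1 = 332, r_1 = 72, x1_2 = 168, y1_2 = 128, x0_3 = 52, x2_4 = 448, y2_4 = 252, cx_5 = 104, cy_5 = 192, r_5 = 40, x0_6 = 532, y0_6 = 48, x0_7 = 472, y0_7 = 124, y1_7 = 176, cx_8 = 496, cy_8 = 420, r_8 = 20, x0_9 = 260, y0_9 = 288, x1_9 = 396, y1_9 = 372, x2_10 = 180, y2_10 = 192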